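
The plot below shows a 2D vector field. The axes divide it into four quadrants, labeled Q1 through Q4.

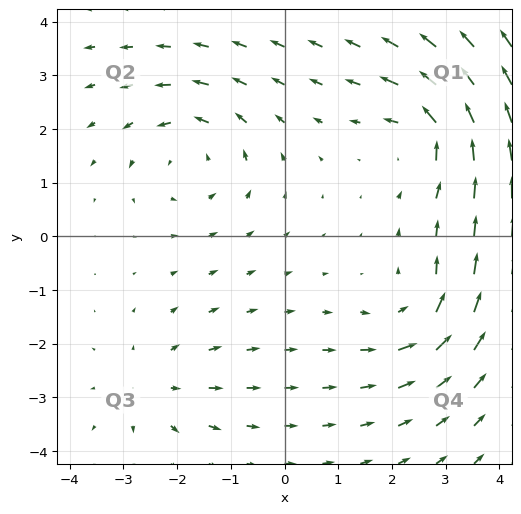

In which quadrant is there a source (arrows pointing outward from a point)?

Q3

The source sits at approximately (-2.5, -2.8), which lies in quadrant Q3. The divergence there is about +3, positive as expected for a source.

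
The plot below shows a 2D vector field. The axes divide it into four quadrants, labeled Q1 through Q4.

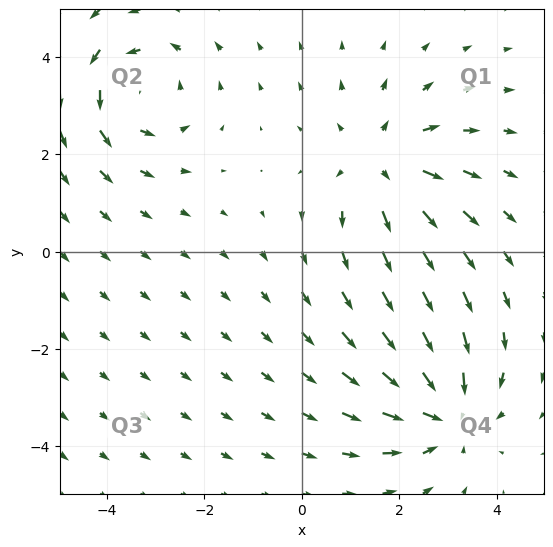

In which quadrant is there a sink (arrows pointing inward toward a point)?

The sink sits at approximately (2.9, -3.3), which lies in quadrant Q4. The divergence there is about -4, negative as expected for a sink.

Q4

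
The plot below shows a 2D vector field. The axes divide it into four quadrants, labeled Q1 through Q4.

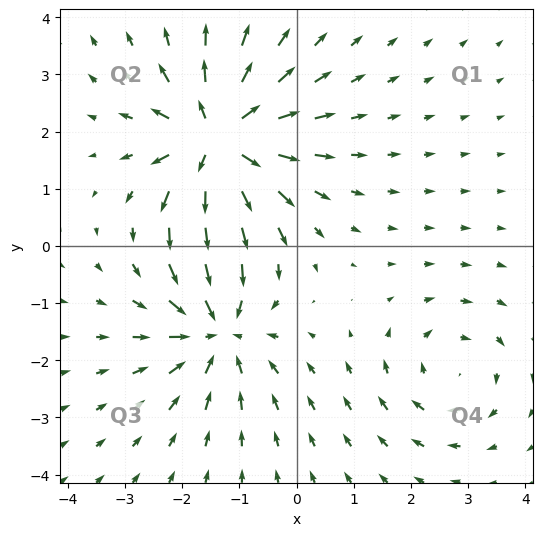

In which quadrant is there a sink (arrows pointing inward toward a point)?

The sink sits at approximately (-1.4, -1.5), which lies in quadrant Q3. The divergence there is about -4, negative as expected for a sink.

Q3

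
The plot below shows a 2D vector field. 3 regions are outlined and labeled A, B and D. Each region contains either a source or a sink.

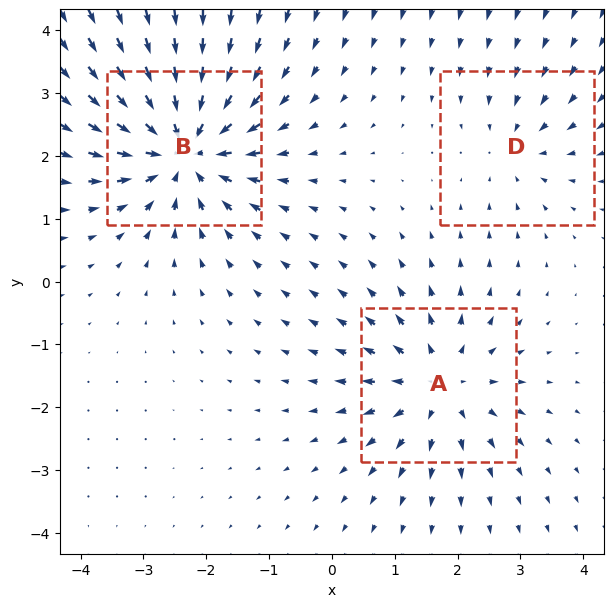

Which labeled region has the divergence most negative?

B

Divergence at each region's feature centre — A: about +4, B: about -5, D: about -2. Region B is most negative.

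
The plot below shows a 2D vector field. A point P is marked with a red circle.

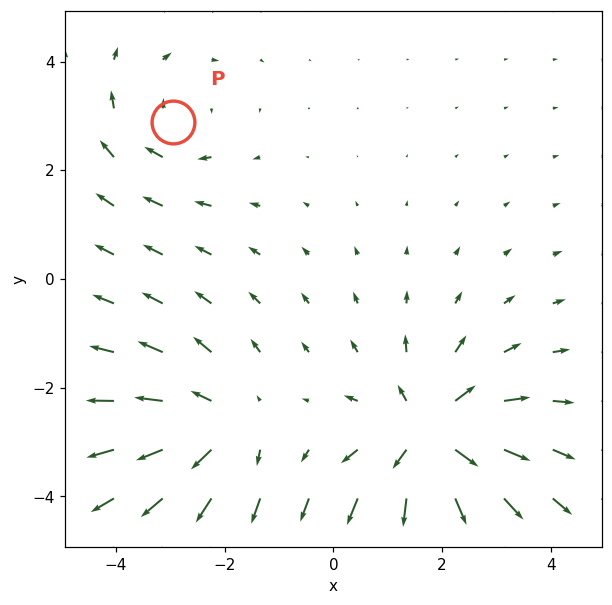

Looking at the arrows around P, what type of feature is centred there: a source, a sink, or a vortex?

At P (-3.0, 2.9) the arrows circulate clockwise. Divergence ≈0, curl about -2 — near-zero divergence with nonzero curl is a vortex.

vortex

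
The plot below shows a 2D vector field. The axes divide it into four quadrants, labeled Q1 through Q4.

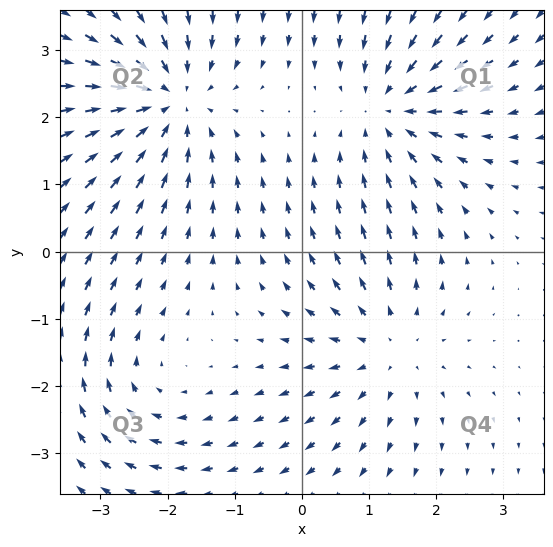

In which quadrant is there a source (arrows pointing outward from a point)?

The source sits at approximately (1.3, -1.4), which lies in quadrant Q4. The divergence there is about +3, positive as expected for a source.

Q4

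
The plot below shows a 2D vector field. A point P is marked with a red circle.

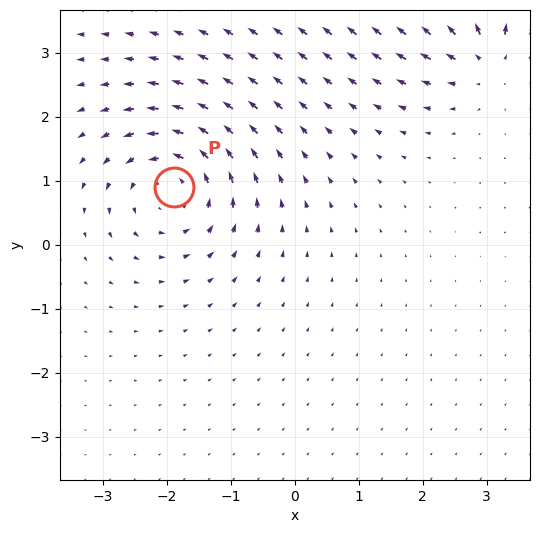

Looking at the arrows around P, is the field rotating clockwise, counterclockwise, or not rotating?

counterclockwise

Near P at (-1.9, 0.9) the arrows circulate counterclockwise. The curl (z-component) there is about +4; positive curl means counterclockwise rotation.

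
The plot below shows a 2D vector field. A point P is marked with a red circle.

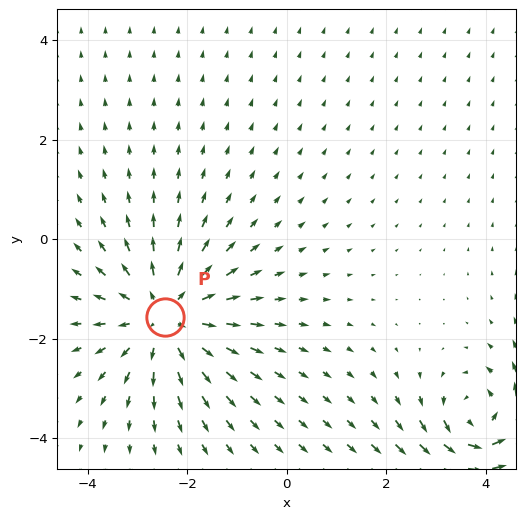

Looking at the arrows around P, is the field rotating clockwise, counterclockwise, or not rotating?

Near P at (-2.4, -1.6) the arrows show no circulation. The curl there is ≈0.

not rotating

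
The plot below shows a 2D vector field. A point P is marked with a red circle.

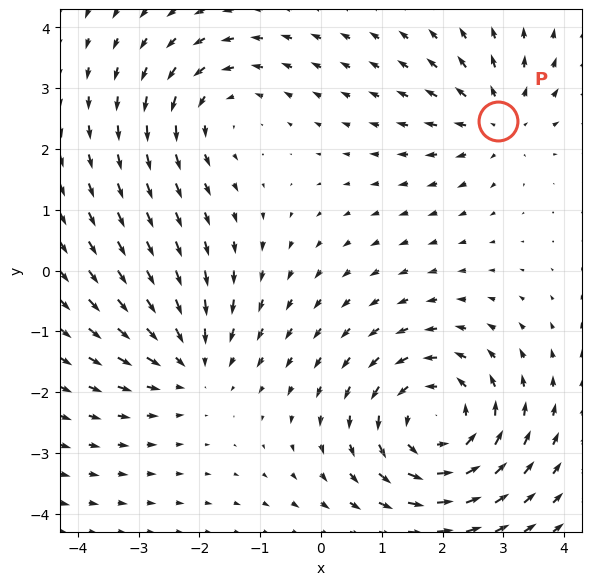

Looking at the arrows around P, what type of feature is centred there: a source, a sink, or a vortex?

At P (2.9, 2.5) the arrows spread outward. Divergence about +3, curl ≈0 — positive divergence with near-zero curl is a source.

source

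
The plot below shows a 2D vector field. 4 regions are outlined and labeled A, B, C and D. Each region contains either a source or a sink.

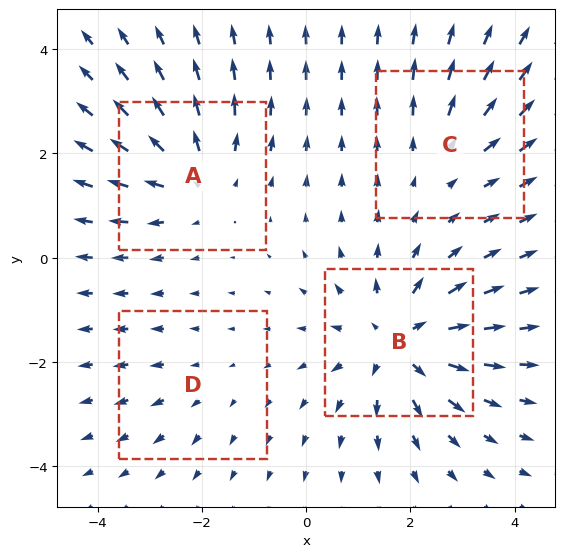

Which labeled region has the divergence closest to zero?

Divergence at each region's feature centre — A: about +4, B: about +6, C: about +3, D: about +2. Region D is closest to zero.

D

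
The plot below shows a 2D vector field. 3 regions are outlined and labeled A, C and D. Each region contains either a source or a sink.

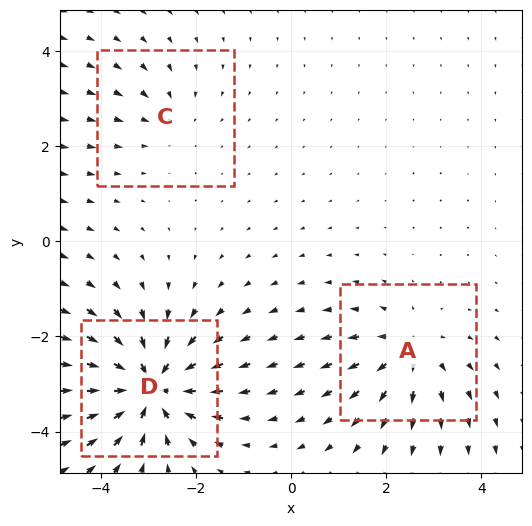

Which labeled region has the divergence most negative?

D

Divergence at each region's feature centre — A: about +3, C: about -2, D: about -5. Region D is most negative.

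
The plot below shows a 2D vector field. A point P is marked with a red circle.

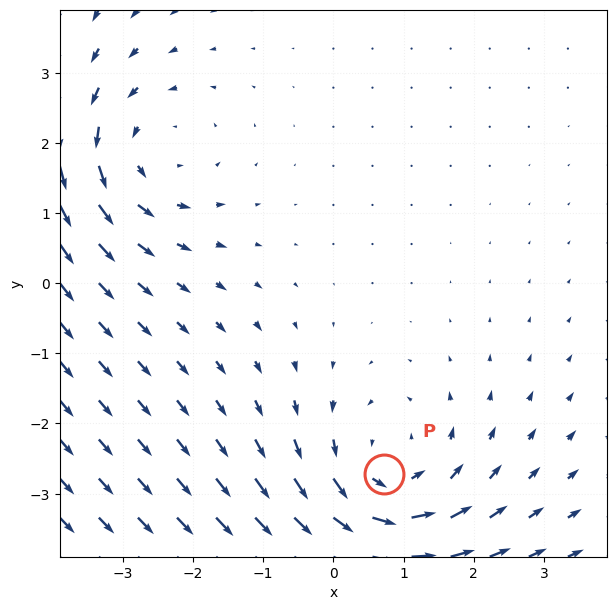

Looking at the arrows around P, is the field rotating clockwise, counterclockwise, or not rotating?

counterclockwise

Near P at (0.7, -2.7) the arrows circulate counterclockwise. The curl (z-component) there is about +4; positive curl means counterclockwise rotation.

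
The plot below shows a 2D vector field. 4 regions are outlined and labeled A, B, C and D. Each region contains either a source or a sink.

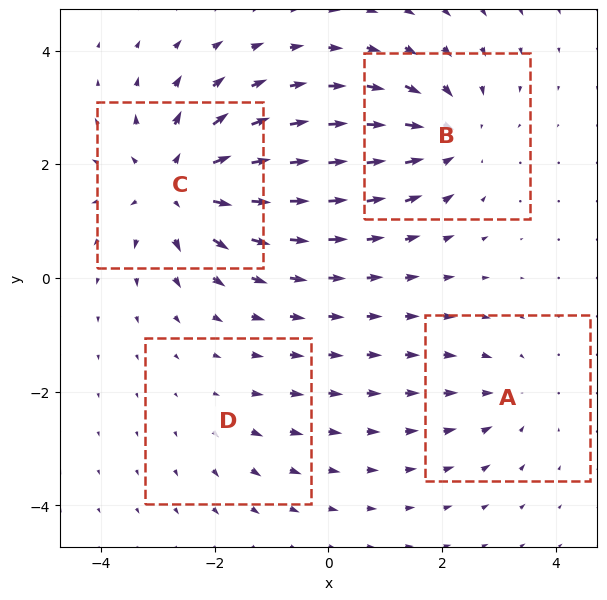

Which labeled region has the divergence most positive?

C

Divergence at each region's feature centre — A: about -3, B: about -5, C: about +6, D: about +2. Region C is most positive.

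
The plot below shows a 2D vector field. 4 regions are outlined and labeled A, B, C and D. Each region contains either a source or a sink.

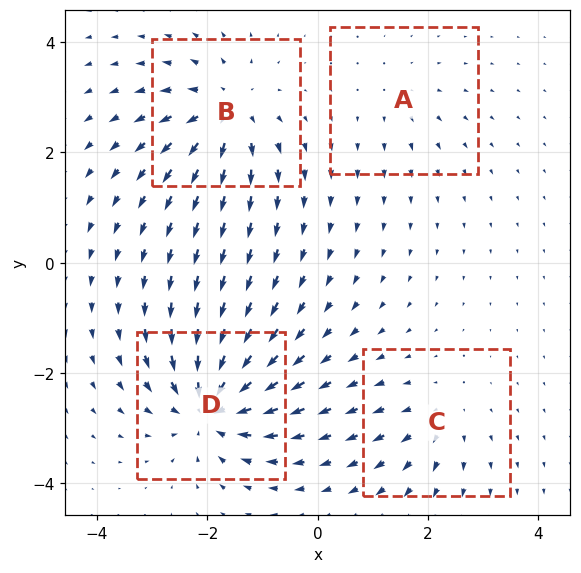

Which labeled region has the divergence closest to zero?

A

Divergence at each region's feature centre — A: about +3, B: about +7, C: about +4, D: about -8. Region A is closest to zero.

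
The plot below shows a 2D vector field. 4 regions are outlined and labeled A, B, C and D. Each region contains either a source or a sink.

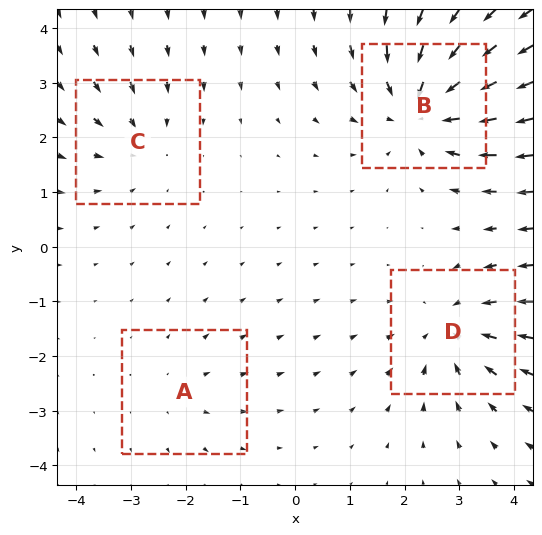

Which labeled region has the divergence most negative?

B

Divergence at each region's feature centre — A: about +2, B: about -6, C: about -3, D: about -4. Region B is most negative.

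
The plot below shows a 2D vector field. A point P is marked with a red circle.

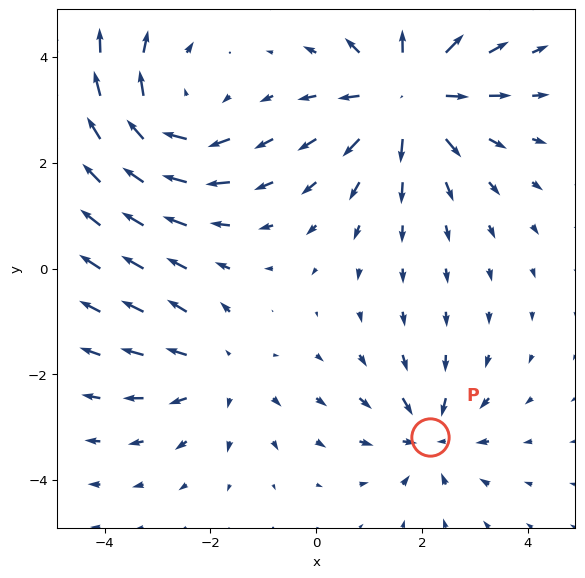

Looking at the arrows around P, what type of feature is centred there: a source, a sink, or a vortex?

sink

At P (2.1, -3.2) the arrows converge inward. Divergence about -4, curl ≈0 — negative divergence with near-zero curl is a sink.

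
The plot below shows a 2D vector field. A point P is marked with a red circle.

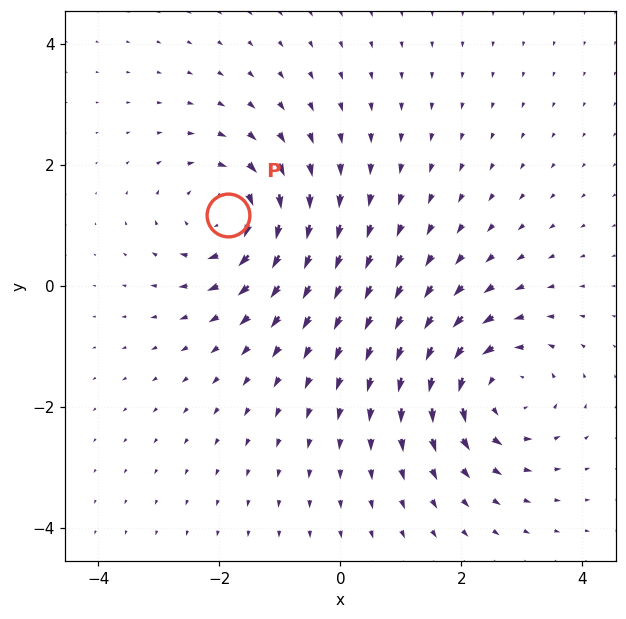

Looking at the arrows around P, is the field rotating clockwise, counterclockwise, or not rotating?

clockwise

Near P at (-1.9, 1.2) the arrows circulate clockwise. The curl (z-component) there is about -4; negative curl means clockwise rotation.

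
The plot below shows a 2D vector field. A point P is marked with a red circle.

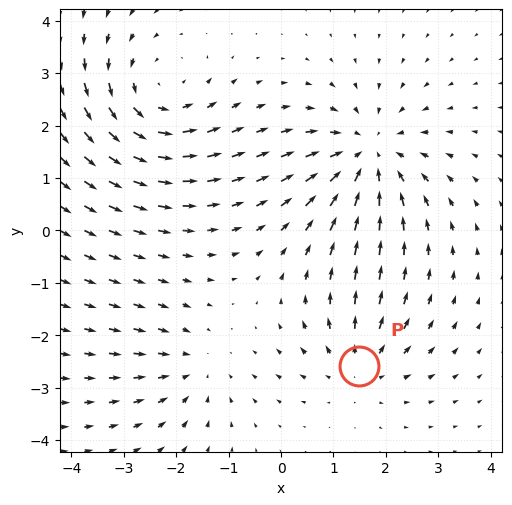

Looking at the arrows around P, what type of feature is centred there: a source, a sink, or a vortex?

source

At P (1.5, -2.6) the arrows spread outward. Divergence about +3, curl ≈0 — positive divergence with near-zero curl is a source.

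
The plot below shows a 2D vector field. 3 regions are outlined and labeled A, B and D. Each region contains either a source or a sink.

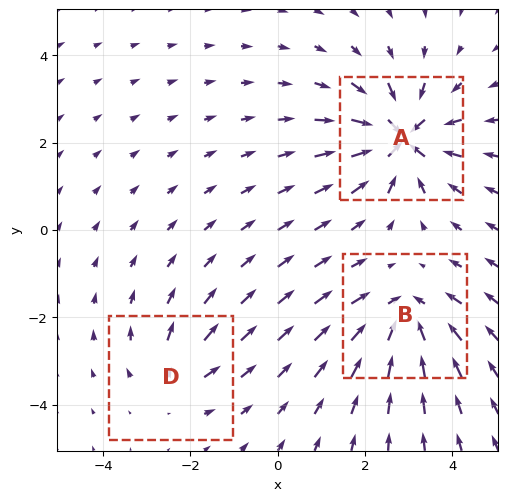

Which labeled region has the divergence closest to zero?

Divergence at each region's feature centre — A: about -6, B: about -4, D: about +2. Region D is closest to zero.

D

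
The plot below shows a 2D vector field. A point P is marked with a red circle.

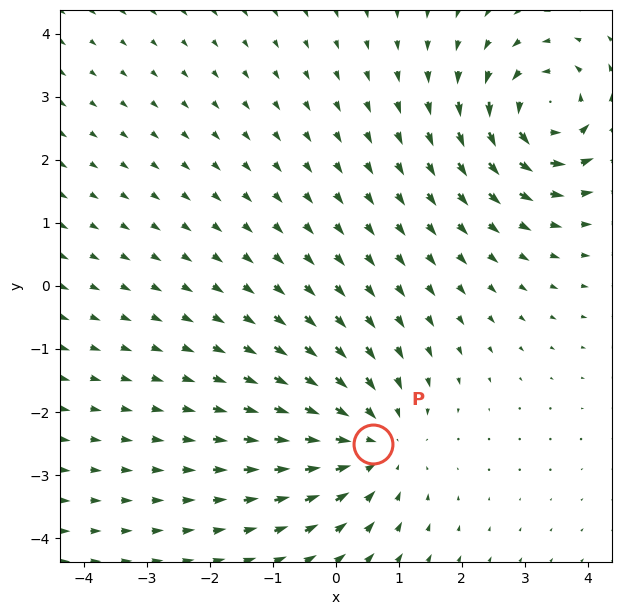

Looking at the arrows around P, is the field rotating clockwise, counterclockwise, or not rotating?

Near P at (0.6, -2.5) the arrows show no circulation. The curl there is ≈0.

not rotating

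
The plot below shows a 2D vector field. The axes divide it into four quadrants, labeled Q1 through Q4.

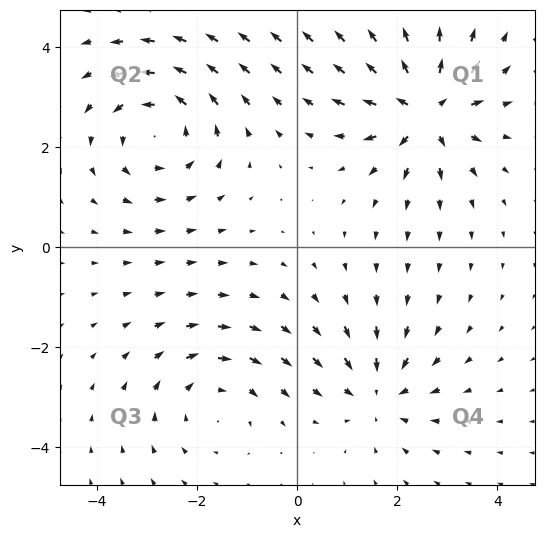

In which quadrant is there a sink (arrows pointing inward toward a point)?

The sink sits at approximately (1.6, -2.9), which lies in quadrant Q4. The divergence there is about -4, negative as expected for a sink.

Q4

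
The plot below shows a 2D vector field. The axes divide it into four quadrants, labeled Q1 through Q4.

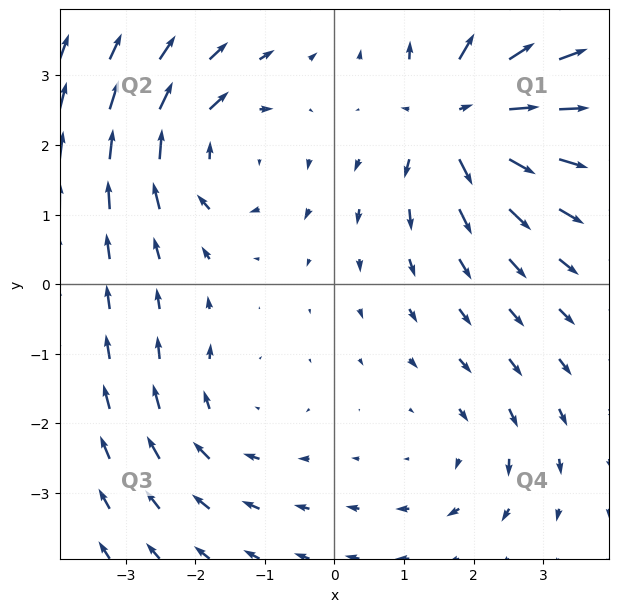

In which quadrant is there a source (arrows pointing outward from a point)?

The source sits at approximately (1.8, 2.4), which lies in quadrant Q1. The divergence there is about +6, positive as expected for a source.

Q1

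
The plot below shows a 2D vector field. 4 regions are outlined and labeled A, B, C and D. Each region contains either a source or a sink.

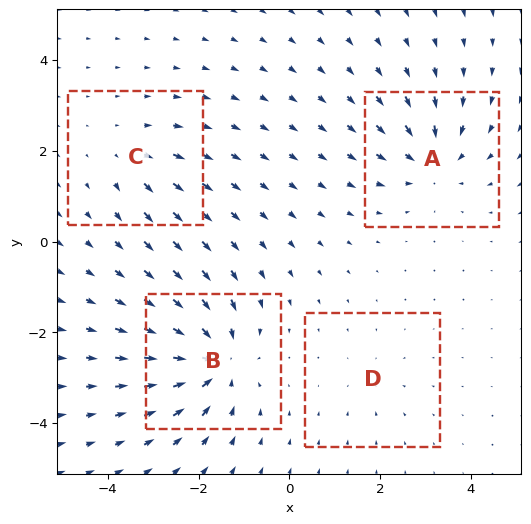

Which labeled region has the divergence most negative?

Divergence at each region's feature centre — A: about -5, B: about -7, C: about +3, D: about -2. Region B is most negative.

B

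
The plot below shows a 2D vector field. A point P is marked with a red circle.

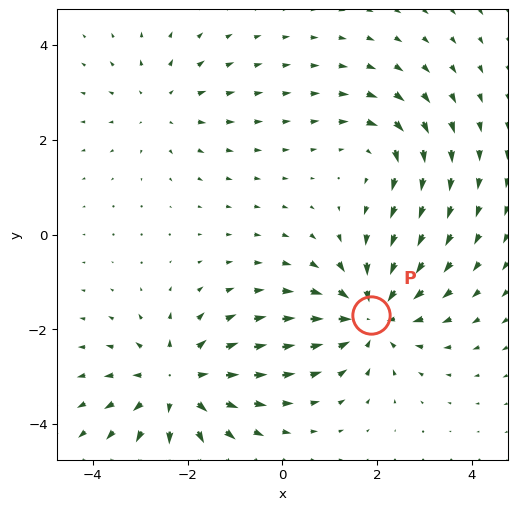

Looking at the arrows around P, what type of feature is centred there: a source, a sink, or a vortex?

sink

At P (1.9, -1.7) the arrows converge inward. Divergence about -5, curl ≈0 — negative divergence with near-zero curl is a sink.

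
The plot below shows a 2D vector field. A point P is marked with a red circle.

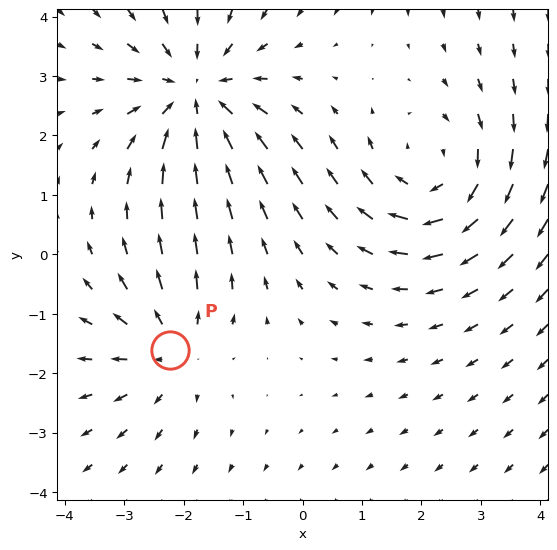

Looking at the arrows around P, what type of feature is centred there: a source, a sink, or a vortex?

At P (-2.2, -1.6) the arrows spread outward. Divergence about +3, curl ≈0 — positive divergence with near-zero curl is a source.

source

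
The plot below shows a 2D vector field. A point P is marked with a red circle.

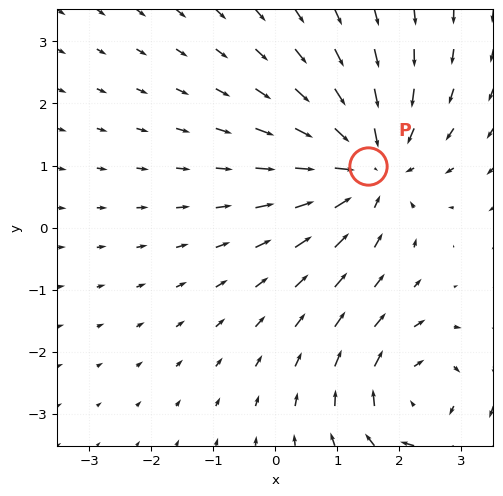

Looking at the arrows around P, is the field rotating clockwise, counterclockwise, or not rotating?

not rotating

Near P at (1.5, 1.0) the arrows show no circulation. The curl there is ≈0.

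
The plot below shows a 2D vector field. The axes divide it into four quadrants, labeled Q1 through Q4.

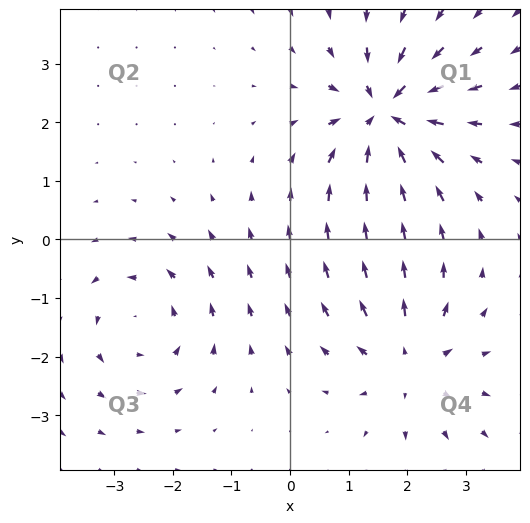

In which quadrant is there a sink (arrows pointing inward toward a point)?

The sink sits at approximately (1.6, 2.1), which lies in quadrant Q1. The divergence there is about -5, negative as expected for a sink.

Q1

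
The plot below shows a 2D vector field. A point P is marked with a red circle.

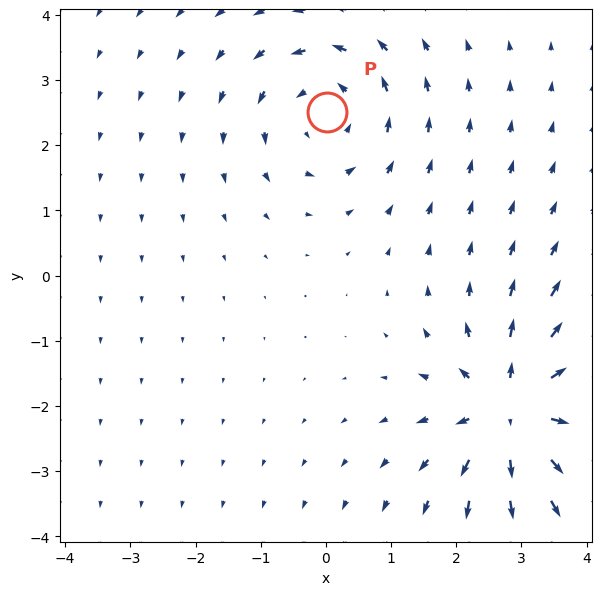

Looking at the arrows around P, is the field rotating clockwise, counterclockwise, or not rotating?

Near P at (0.0, 2.5) the arrows circulate counterclockwise. The curl (z-component) there is about +3; positive curl means counterclockwise rotation.

counterclockwise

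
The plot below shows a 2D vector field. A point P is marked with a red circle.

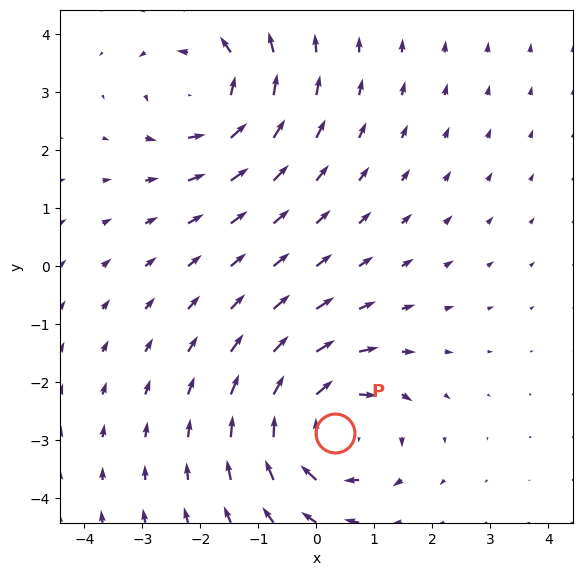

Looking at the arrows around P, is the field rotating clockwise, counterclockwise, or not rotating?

Near P at (0.3, -2.9) the arrows circulate clockwise. The curl (z-component) there is about -5; negative curl means clockwise rotation.

clockwise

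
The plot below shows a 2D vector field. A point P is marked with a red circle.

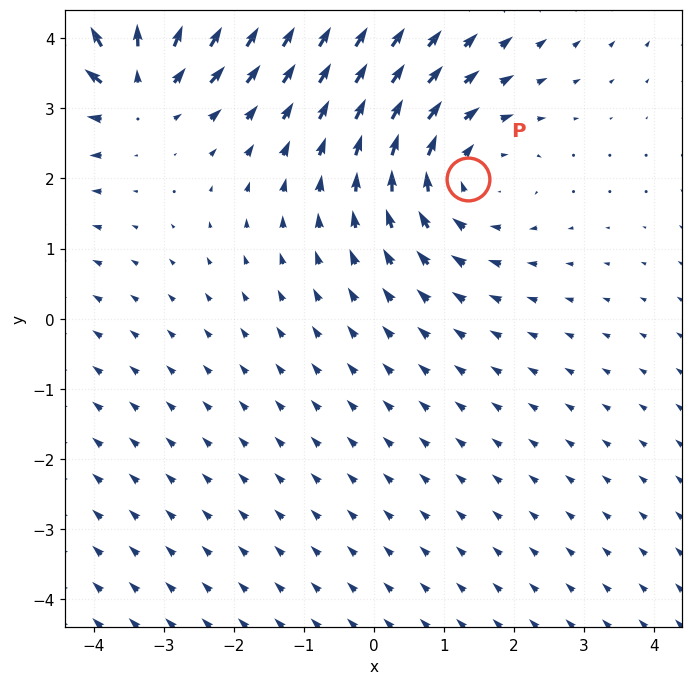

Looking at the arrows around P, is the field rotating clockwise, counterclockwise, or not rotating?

clockwise

Near P at (1.3, 2.0) the arrows circulate clockwise. The curl (z-component) there is about -2; negative curl means clockwise rotation.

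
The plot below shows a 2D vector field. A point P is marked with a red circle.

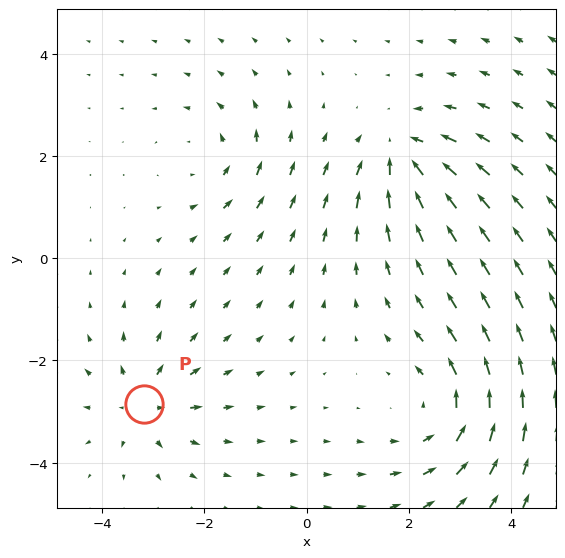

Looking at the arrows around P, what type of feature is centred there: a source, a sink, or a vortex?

source

At P (-3.2, -2.9) the arrows spread outward. Divergence about +4, curl ≈0 — positive divergence with near-zero curl is a source.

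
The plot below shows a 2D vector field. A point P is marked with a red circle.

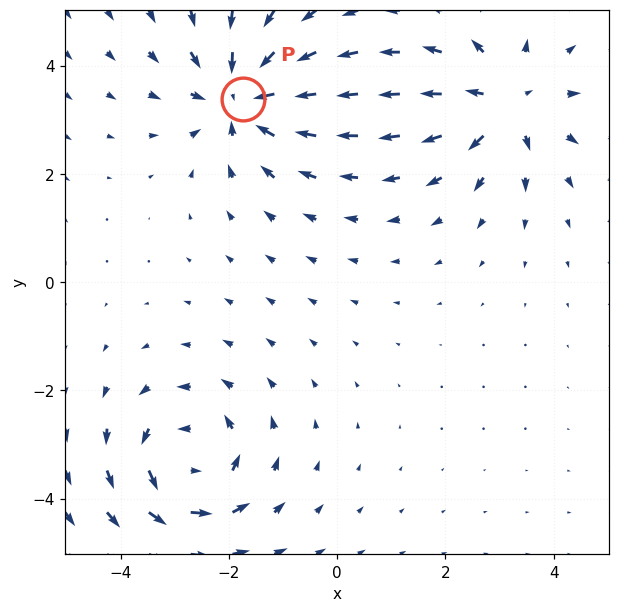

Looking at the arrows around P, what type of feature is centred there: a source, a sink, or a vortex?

At P (-1.7, 3.4) the arrows converge inward. Divergence about -5, curl ≈0 — negative divergence with near-zero curl is a sink.

sink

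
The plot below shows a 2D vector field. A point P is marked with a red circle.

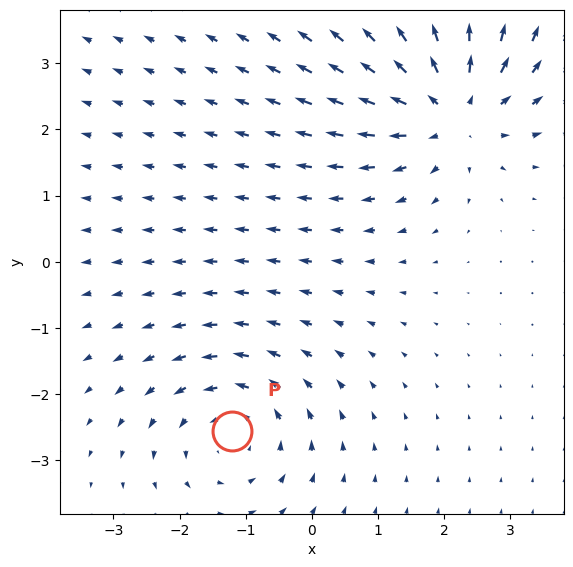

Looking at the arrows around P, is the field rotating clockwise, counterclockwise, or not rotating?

Near P at (-1.2, -2.6) the arrows circulate counterclockwise. The curl (z-component) there is about +2; positive curl means counterclockwise rotation.

counterclockwise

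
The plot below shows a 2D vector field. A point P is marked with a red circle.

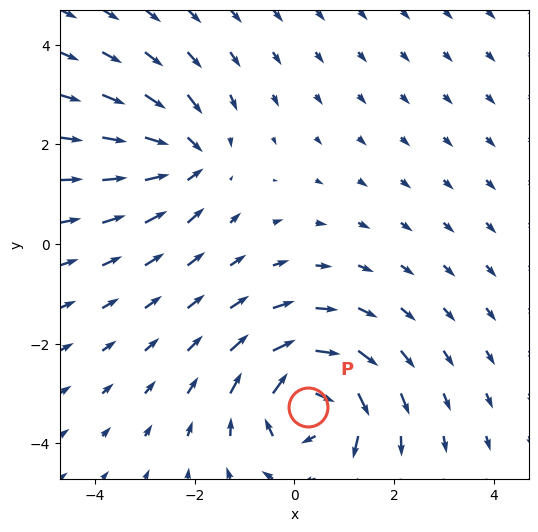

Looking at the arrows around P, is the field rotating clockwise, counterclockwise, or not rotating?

Near P at (0.3, -3.3) the arrows circulate clockwise. The curl (z-component) there is about -5; negative curl means clockwise rotation.

clockwise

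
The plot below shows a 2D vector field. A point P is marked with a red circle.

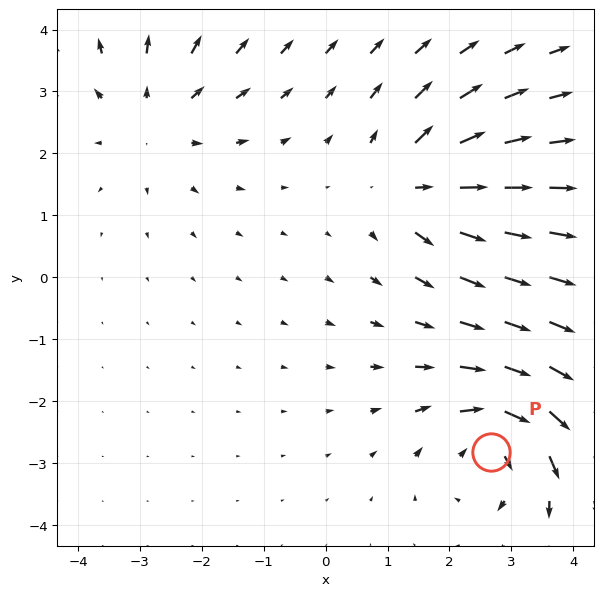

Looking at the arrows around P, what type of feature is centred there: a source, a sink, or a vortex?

vortex

At P (2.7, -2.8) the arrows circulate clockwise. Divergence ≈0, curl about -5 — near-zero divergence with nonzero curl is a vortex.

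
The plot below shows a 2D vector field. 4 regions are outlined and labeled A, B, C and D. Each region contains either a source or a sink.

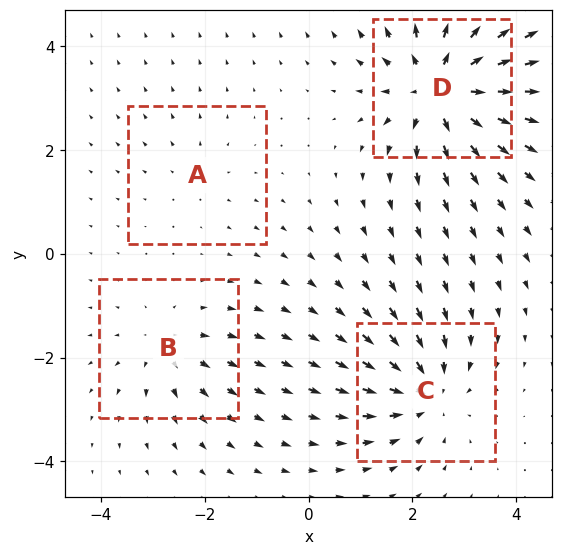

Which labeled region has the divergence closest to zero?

Divergence at each region's feature centre — A: about +2, B: about +4, C: about -5, D: about +8. Region A is closest to zero.

A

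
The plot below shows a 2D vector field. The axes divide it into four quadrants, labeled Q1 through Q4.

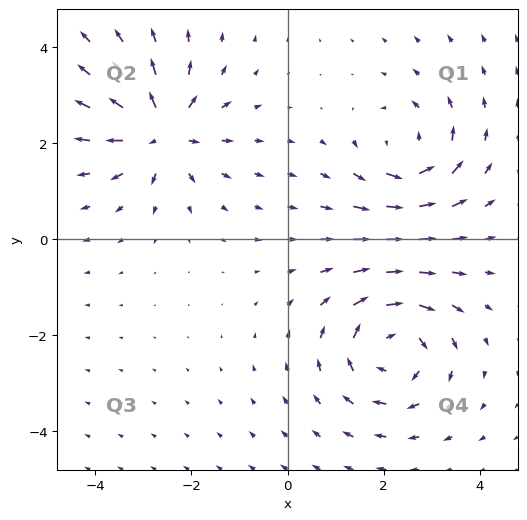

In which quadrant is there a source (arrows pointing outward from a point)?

Q2

The source sits at approximately (-2.6, 2.2), which lies in quadrant Q2. The divergence there is about +5, positive as expected for a source.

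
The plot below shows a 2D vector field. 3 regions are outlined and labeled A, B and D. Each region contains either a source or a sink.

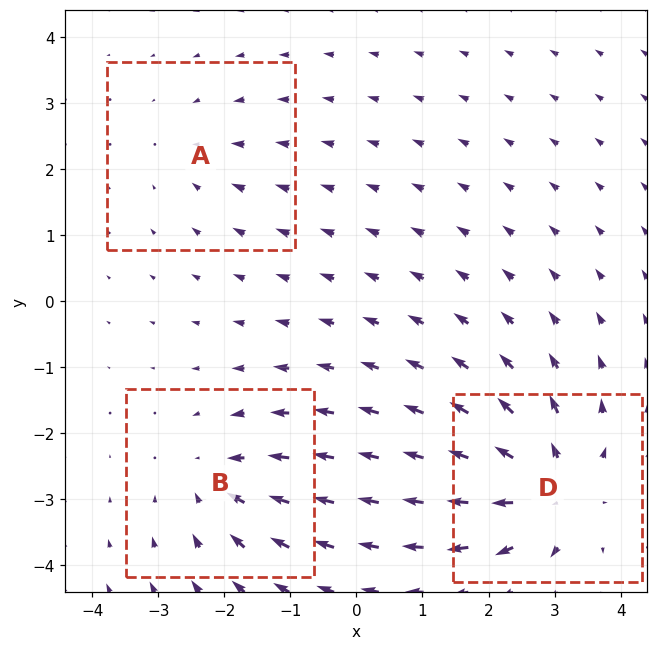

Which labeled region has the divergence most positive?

D

Divergence at each region's feature centre — A: about -2, B: about -3, D: about +5. Region D is most positive.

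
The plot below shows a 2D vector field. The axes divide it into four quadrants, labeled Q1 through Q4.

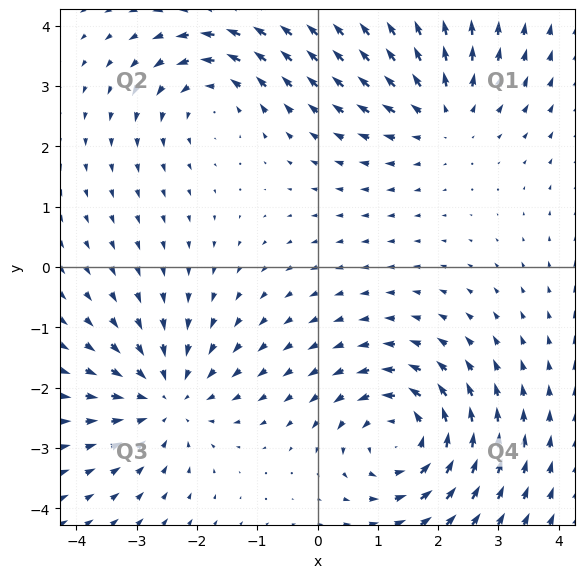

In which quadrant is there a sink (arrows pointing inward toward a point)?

Q3

The sink sits at approximately (-2.5, -2.2), which lies in quadrant Q3. The divergence there is about -4, negative as expected for a sink.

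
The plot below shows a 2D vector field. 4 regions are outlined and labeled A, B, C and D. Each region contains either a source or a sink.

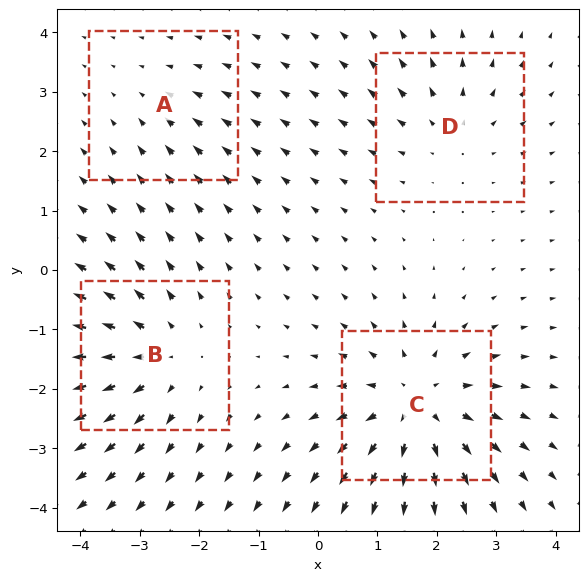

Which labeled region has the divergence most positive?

C

Divergence at each region's feature centre — A: about -2, B: about +4, C: about +6, D: about +3. Region C is most positive.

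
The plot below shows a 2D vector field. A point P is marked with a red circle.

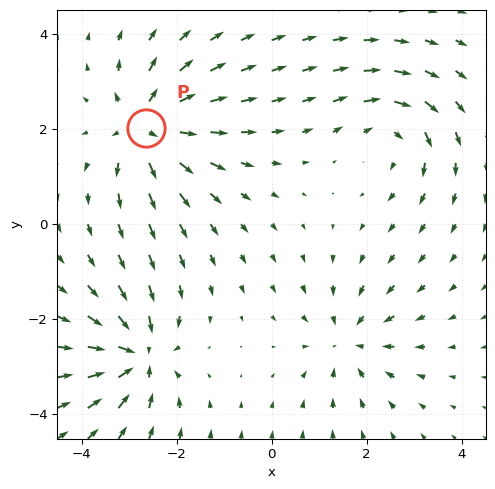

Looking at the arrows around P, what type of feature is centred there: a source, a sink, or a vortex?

At P (-2.6, 2.0) the arrows spread outward. Divergence about +4, curl ≈0 — positive divergence with near-zero curl is a source.

source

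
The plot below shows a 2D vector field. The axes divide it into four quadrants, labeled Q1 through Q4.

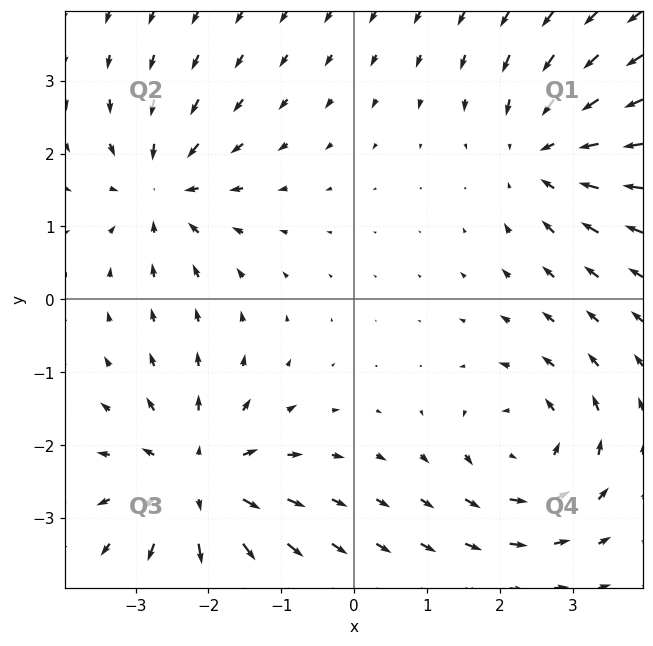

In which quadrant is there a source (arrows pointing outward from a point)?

The source sits at approximately (-2.1, -2.5), which lies in quadrant Q3. The divergence there is about +4, positive as expected for a source.

Q3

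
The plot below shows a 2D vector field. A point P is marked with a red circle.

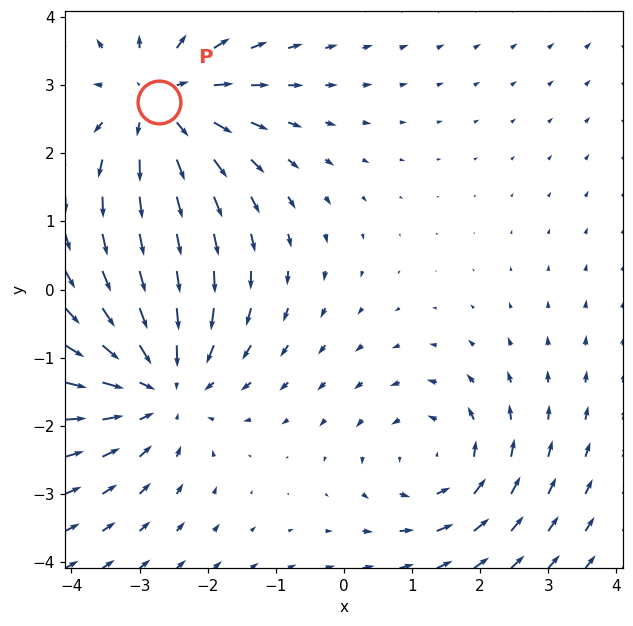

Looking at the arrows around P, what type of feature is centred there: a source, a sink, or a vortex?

At P (-2.7, 2.8) the arrows spread outward. Divergence about +4, curl ≈0 — positive divergence with near-zero curl is a source.

source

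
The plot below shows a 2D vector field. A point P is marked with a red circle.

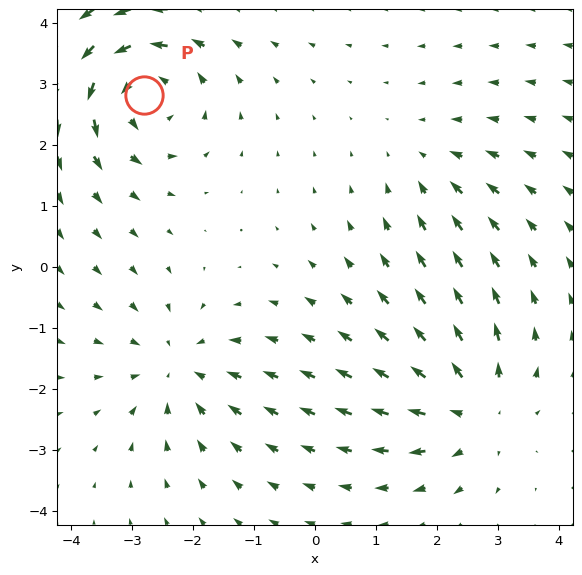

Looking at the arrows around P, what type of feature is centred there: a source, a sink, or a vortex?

At P (-2.8, 2.8) the arrows circulate counterclockwise. Divergence ≈0, curl about +6 — near-zero divergence with nonzero curl is a vortex.

vortex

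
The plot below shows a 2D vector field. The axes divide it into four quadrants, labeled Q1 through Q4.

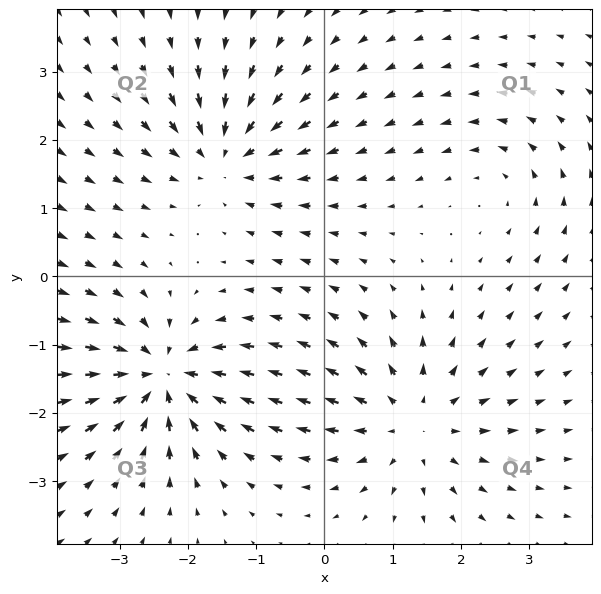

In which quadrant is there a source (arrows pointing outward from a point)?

The source sits at approximately (1.3, -2.1), which lies in quadrant Q4. The divergence there is about +5, positive as expected for a source.

Q4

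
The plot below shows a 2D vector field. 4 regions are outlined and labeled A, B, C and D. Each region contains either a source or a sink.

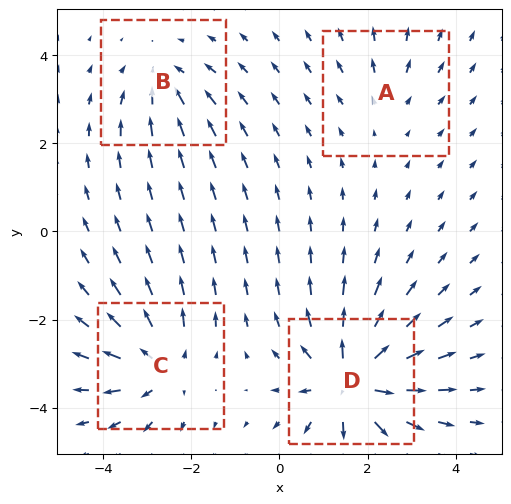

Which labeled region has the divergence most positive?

D

Divergence at each region's feature centre — A: about +2, B: about -4, C: about +5, D: about +8. Region D is most positive.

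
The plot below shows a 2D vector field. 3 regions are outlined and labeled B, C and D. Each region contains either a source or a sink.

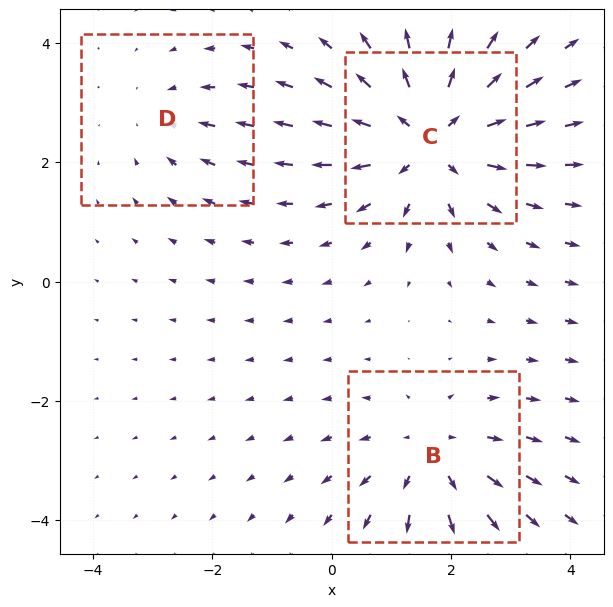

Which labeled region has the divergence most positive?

C

Divergence at each region's feature centre — B: about +3, C: about +4, D: about -2. Region C is most positive.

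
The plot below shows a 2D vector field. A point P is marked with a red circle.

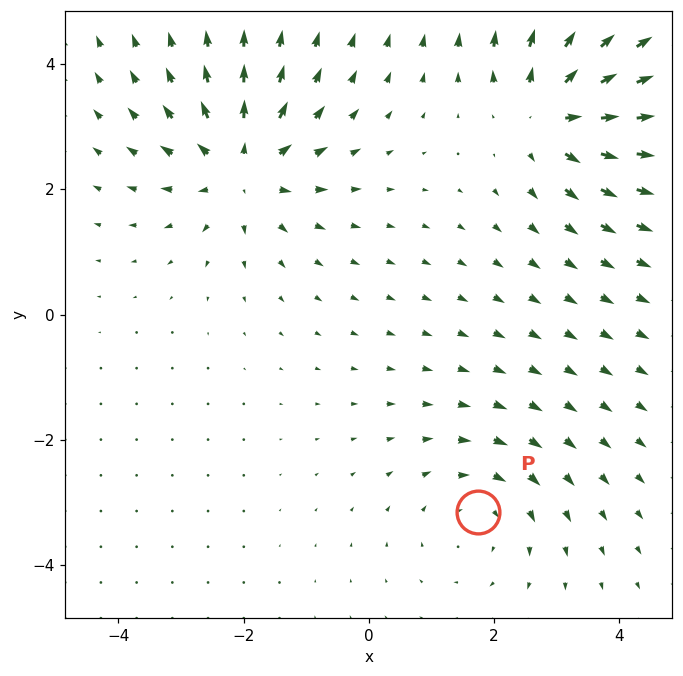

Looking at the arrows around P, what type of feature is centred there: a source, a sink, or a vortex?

vortex

At P (1.7, -3.2) the arrows circulate clockwise. Divergence ≈0, curl about -2 — near-zero divergence with nonzero curl is a vortex.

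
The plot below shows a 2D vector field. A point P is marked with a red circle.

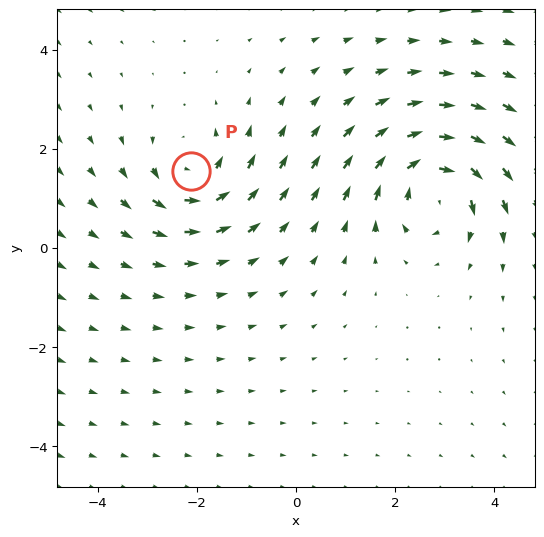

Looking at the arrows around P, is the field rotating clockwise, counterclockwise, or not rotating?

Near P at (-2.1, 1.6) the arrows circulate counterclockwise. The curl (z-component) there is about +4; positive curl means counterclockwise rotation.

counterclockwise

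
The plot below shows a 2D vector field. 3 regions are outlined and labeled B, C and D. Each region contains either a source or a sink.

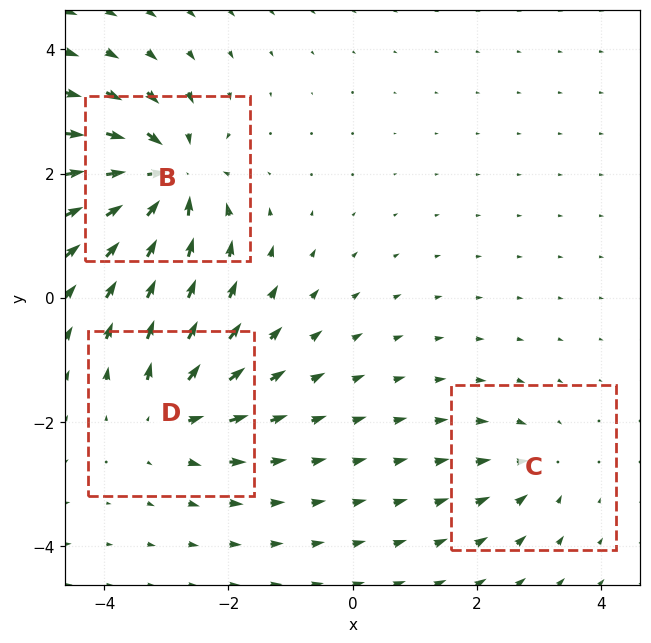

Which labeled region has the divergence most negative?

B

Divergence at each region's feature centre — B: about -6, C: about -2, D: about +4. Region B is most negative.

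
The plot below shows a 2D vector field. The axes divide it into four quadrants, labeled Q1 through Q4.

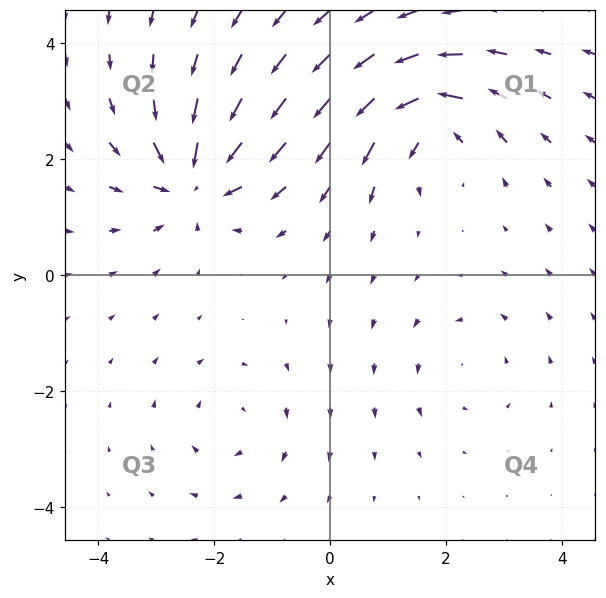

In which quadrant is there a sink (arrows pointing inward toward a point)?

Q2

The sink sits at approximately (-2.4, 1.6), which lies in quadrant Q2. The divergence there is about -6, negative as expected for a sink.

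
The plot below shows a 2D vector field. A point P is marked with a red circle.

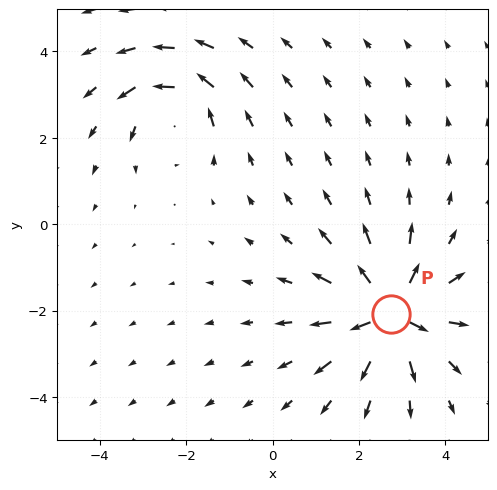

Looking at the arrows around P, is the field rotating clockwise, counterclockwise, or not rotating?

Near P at (2.7, -2.1) the arrows show no circulation. The curl there is ≈0.

not rotating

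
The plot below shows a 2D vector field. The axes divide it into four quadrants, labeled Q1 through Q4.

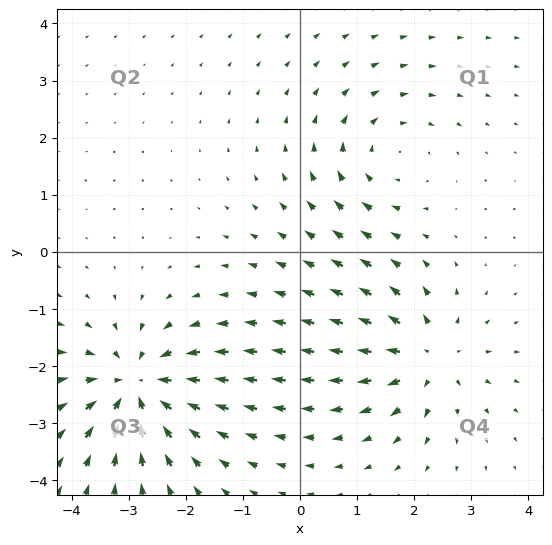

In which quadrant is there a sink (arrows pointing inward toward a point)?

Q3

The sink sits at approximately (-2.8, -2.4), which lies in quadrant Q3. The divergence there is about -5, negative as expected for a sink.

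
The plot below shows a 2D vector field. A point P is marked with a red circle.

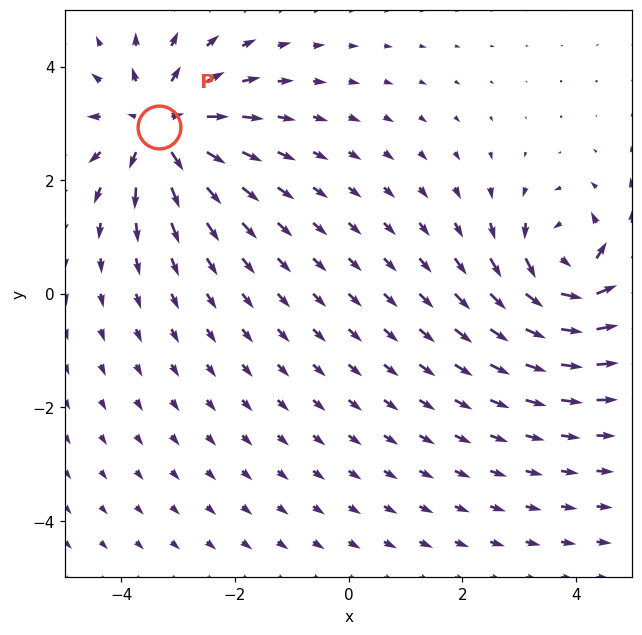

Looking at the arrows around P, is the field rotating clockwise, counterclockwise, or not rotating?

Near P at (-3.3, 2.9) the arrows show no circulation. The curl there is ≈0.

not rotating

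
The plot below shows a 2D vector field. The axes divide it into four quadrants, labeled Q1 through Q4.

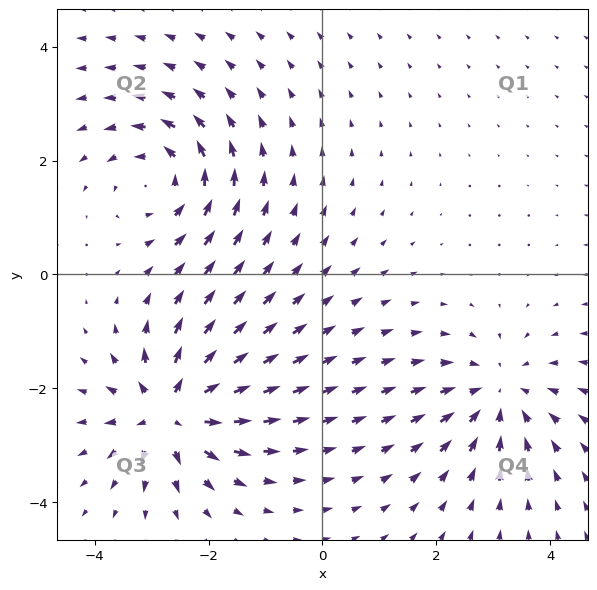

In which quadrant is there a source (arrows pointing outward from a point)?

Q3

The source sits at approximately (-2.6, -2.4), which lies in quadrant Q3. The divergence there is about +7, positive as expected for a source.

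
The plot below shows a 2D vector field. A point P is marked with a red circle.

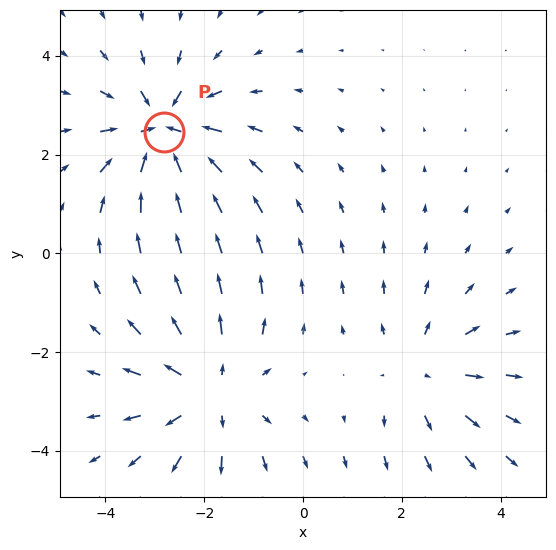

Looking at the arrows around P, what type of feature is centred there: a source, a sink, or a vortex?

sink

At P (-2.8, 2.5) the arrows converge inward. Divergence about -5, curl ≈0 — negative divergence with near-zero curl is a sink.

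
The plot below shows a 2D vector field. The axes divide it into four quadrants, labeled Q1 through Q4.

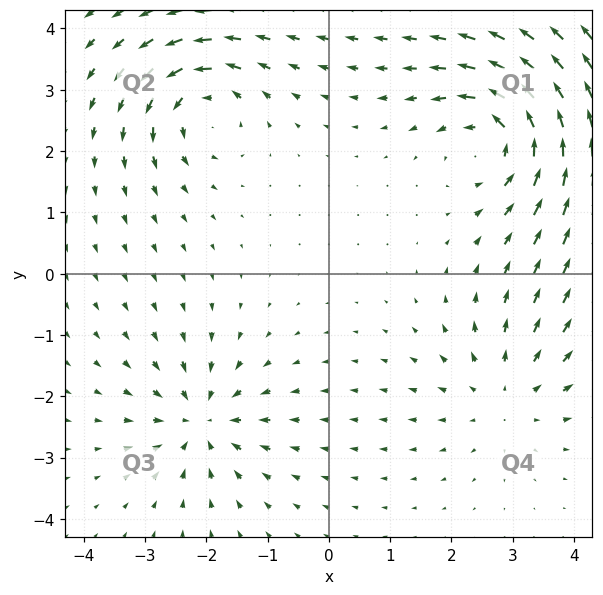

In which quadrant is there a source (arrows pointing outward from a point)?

The source sits at approximately (2.9, -2.0), which lies in quadrant Q4. The divergence there is about +2, positive as expected for a source.

Q4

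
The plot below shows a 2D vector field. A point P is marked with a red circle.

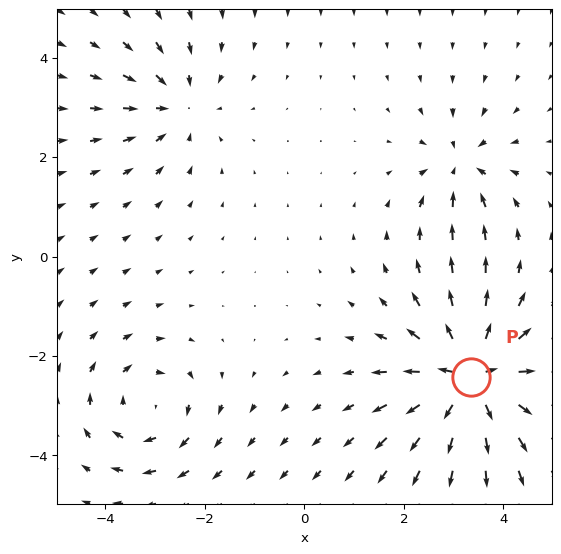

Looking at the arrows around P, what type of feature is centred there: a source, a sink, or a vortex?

source

At P (3.3, -2.4) the arrows spread outward. Divergence about +6, curl ≈0 — positive divergence with near-zero curl is a source.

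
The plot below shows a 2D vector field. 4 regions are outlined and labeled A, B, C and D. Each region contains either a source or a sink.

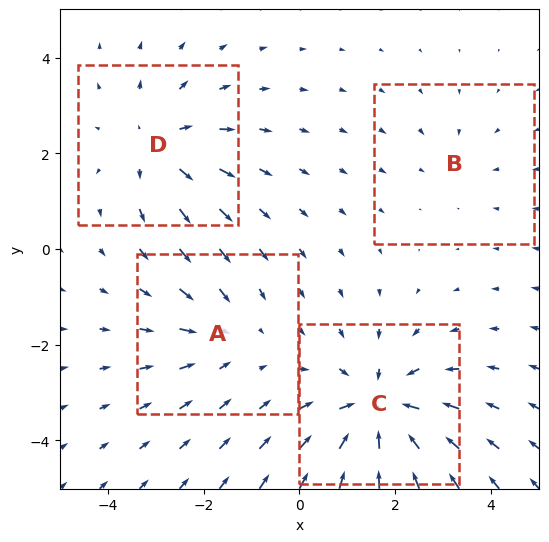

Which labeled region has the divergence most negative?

C

Divergence at each region's feature centre — A: about -3, B: about -2, C: about -6, D: about +4. Region C is most negative.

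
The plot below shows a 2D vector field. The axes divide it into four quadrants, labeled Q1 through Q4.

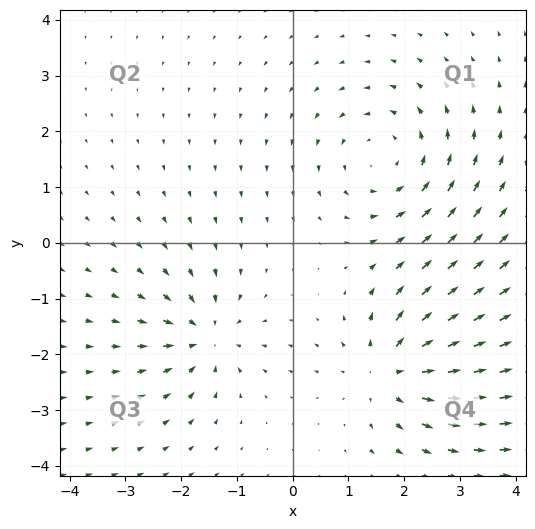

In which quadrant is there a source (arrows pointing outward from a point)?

Q4

The source sits at approximately (1.8, -2.3), which lies in quadrant Q4. The divergence there is about +4, positive as expected for a source.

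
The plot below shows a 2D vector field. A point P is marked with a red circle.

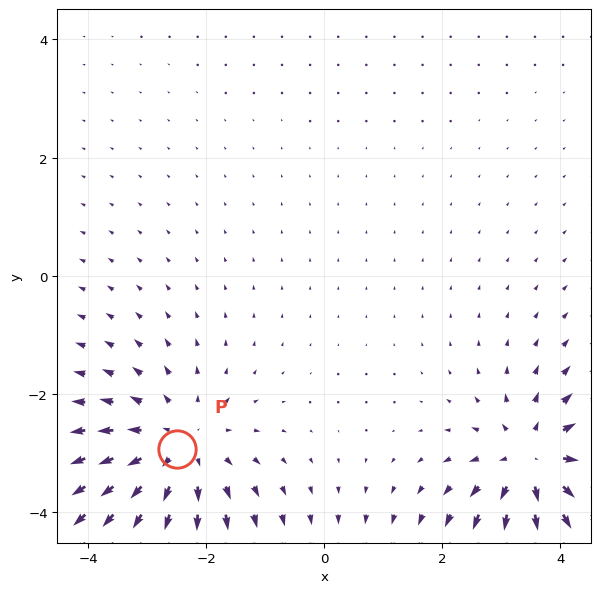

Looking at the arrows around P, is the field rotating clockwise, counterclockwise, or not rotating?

Near P at (-2.5, -2.9) the arrows show no circulation. The curl there is ≈0.

not rotating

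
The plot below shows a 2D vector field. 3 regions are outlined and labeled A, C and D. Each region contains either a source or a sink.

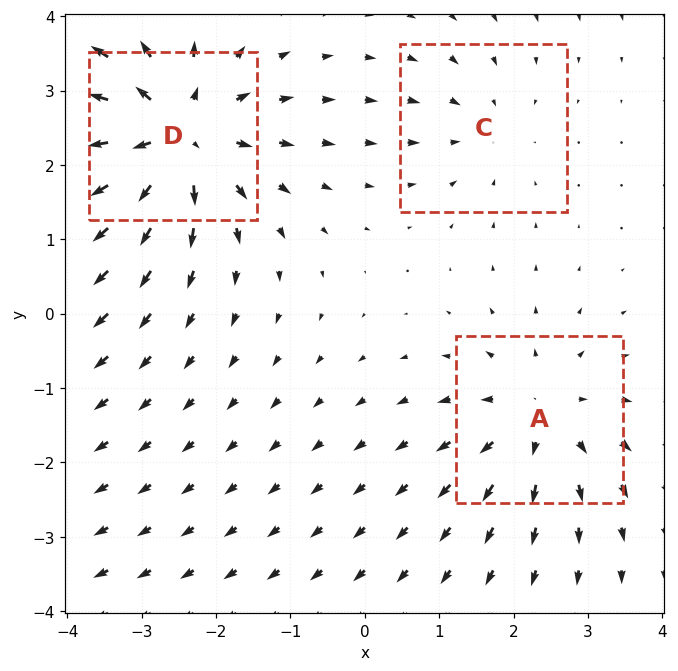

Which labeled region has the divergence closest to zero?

Divergence at each region's feature centre — A: about +3, C: about -2, D: about +5. Region C is closest to zero.

C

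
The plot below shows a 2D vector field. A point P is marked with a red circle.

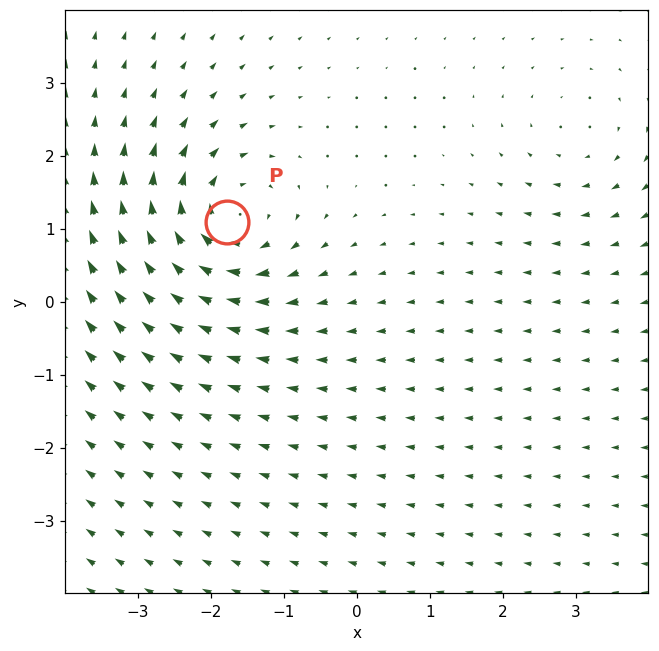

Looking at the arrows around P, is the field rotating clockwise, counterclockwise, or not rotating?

clockwise

Near P at (-1.8, 1.1) the arrows circulate clockwise. The curl (z-component) there is about -6; negative curl means clockwise rotation.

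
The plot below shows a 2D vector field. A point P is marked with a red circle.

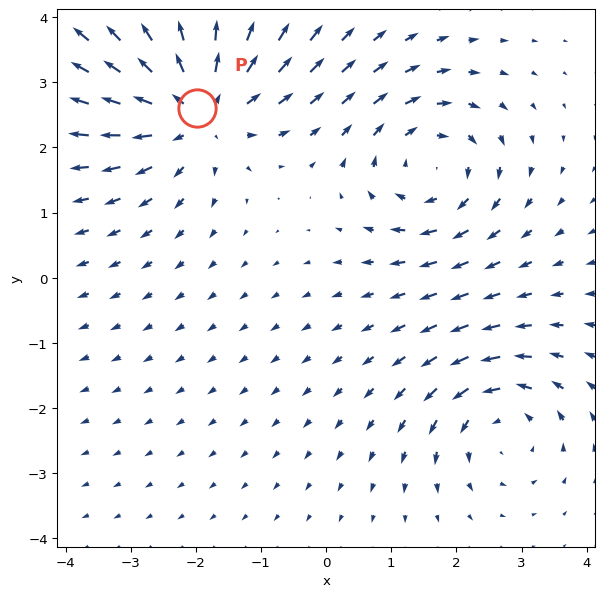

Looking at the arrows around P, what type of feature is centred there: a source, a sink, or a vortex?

At P (-2.0, 2.6) the arrows spread outward. Divergence about +4, curl ≈0 — positive divergence with near-zero curl is a source.

source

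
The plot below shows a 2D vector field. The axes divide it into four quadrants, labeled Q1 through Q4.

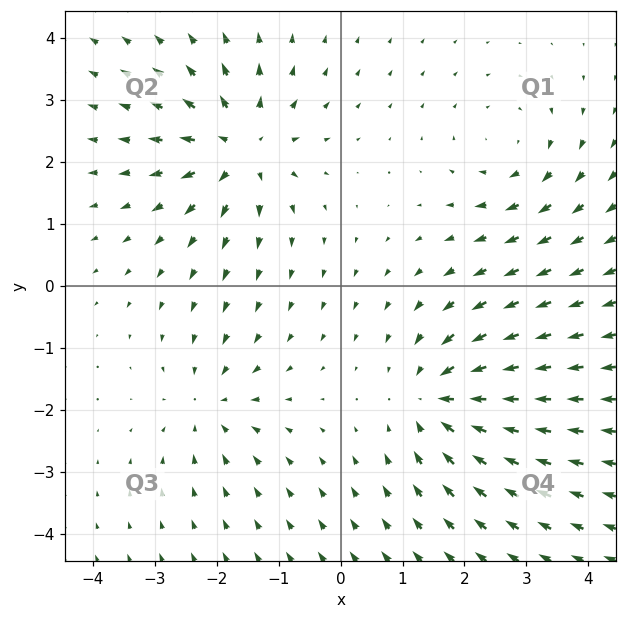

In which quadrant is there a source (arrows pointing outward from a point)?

The source sits at approximately (-1.6, 2.2), which lies in quadrant Q2. The divergence there is about +5, positive as expected for a source.

Q2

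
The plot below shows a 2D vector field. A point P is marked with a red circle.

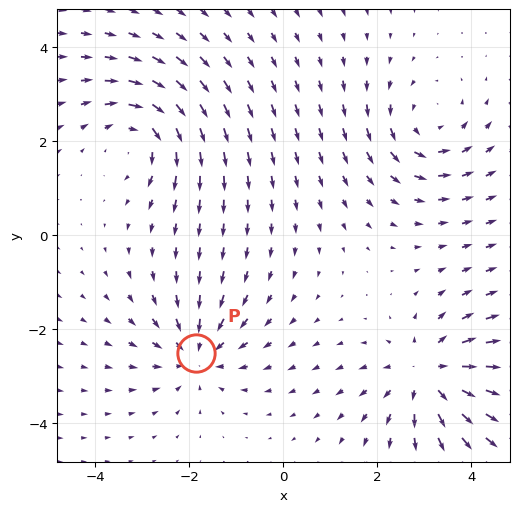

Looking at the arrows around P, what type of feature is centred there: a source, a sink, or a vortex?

sink

At P (-1.9, -2.5) the arrows converge inward. Divergence about -3, curl ≈0 — negative divergence with near-zero curl is a sink.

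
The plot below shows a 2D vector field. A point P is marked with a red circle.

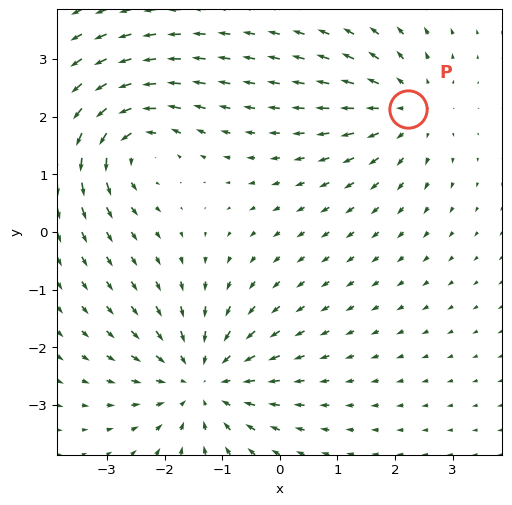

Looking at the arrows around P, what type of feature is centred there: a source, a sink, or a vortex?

At P (2.2, 2.1) the arrows spread outward. Divergence about +3, curl ≈0 — positive divergence with near-zero curl is a source.

source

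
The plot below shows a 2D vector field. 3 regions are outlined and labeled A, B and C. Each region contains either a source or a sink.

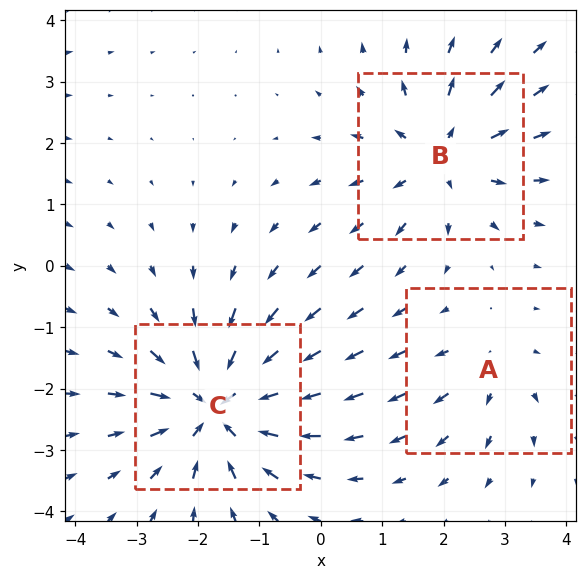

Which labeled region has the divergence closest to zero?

Divergence at each region's feature centre — A: about +2, B: about +3, C: about -5. Region A is closest to zero.

A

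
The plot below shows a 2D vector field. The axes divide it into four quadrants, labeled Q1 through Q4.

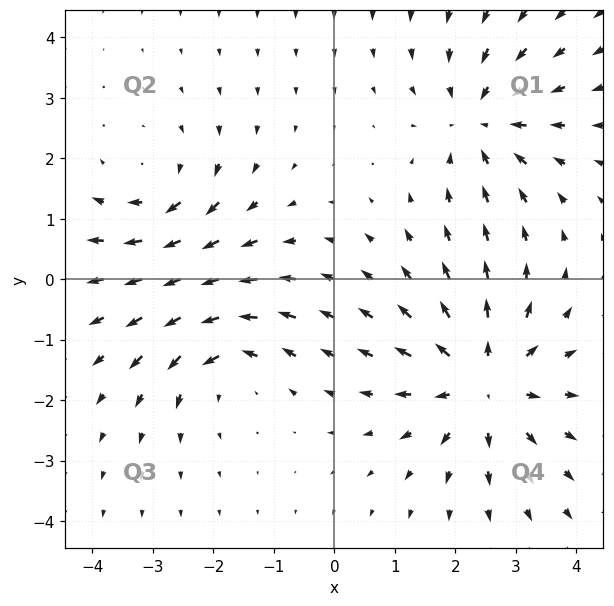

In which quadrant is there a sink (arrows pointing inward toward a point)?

Q1

The sink sits at approximately (2.4, 2.6), which lies in quadrant Q1. The divergence there is about -4, negative as expected for a sink.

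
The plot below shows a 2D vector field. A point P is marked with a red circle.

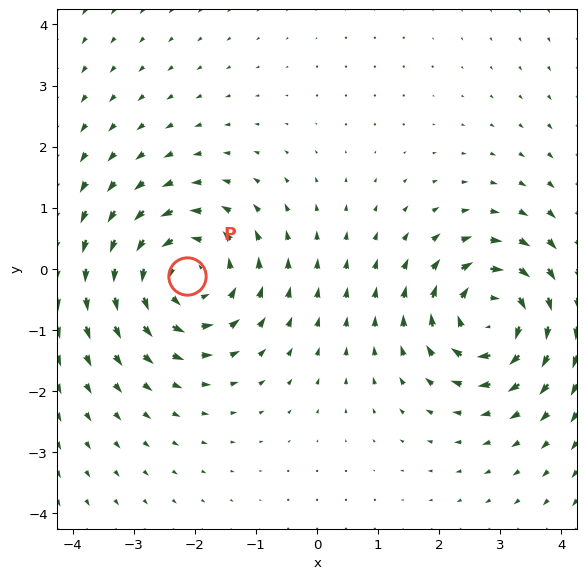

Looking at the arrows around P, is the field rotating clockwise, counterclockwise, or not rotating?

counterclockwise

Near P at (-2.1, -0.1) the arrows circulate counterclockwise. The curl (z-component) there is about +5; positive curl means counterclockwise rotation.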